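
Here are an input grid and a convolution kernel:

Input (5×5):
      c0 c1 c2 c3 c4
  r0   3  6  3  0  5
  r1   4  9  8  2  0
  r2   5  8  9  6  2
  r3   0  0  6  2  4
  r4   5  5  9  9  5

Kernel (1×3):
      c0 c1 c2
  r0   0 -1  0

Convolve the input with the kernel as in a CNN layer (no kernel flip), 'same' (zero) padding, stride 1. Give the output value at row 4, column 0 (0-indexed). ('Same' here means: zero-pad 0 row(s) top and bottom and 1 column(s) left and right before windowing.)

The receptive field on the zero-padded input at this output position is [0 5 5]. Elementwise product with the kernel and sum: 5·-1.

-5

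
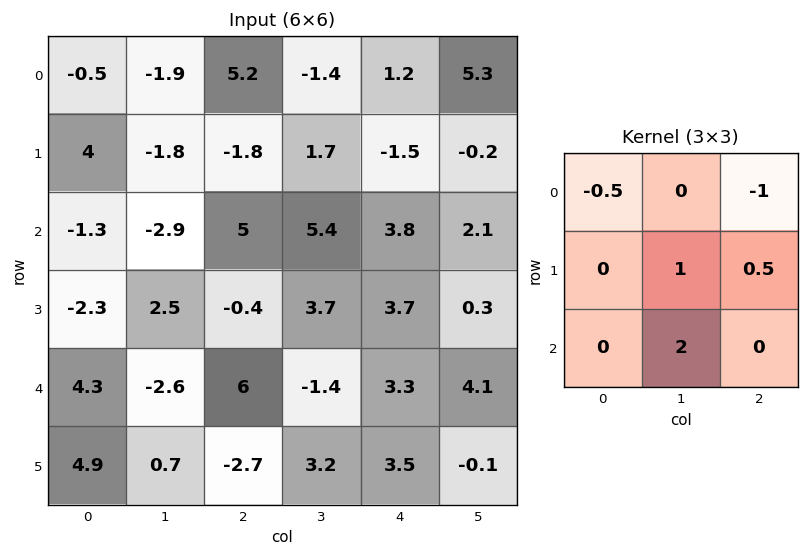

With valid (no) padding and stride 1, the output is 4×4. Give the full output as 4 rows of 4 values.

Output[0,0]: The receptive field on the input at this output position is [-0.5 -1.9 5.2 / 4 -1.8 -1.8 / -1.3 -2.9 5]. Elementwise product with the kernel and sum: -0.5·-0.5 + 5.2·-1 + -1.8·1 + -1.8·0.5 + -2.9·2.
Output[0,1]: The receptive field on the input at this output position is [-1.9 5.2 -1.4 / -1.8 -1.8 1.7 / -2.9 5 5.4]. Elementwise product with the kernel and sum: -1.9·-0.5 + -1.4·-1 + -1.8·1 + 1.7·0.5 + 5·2.

-13.45 11.4 7.95 1.4
4.4 6.1 17.1 11.6
-7.25 9.5 -3.55 5.65
3.35 -5.05 3.15 10.2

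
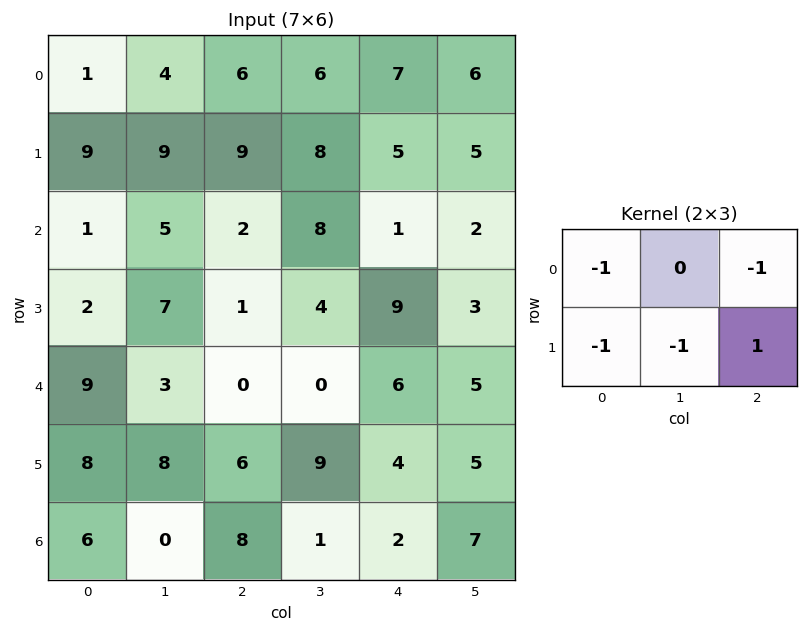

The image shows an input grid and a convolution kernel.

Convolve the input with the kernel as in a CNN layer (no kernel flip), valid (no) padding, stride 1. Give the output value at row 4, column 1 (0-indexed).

-8

The receptive field on the input at this output position is [3 0 0 / 8 6 9]. Elementwise product with the kernel and sum: 3·-1 + 0·-1 + 8·-1 + 6·-1 + 9·1.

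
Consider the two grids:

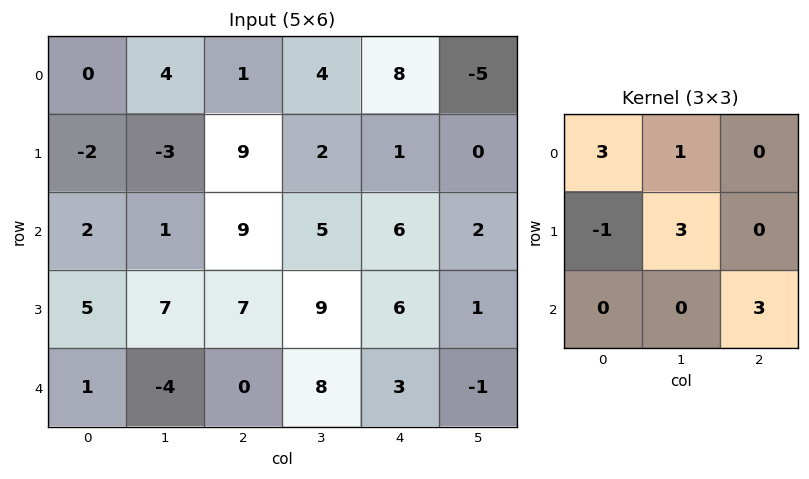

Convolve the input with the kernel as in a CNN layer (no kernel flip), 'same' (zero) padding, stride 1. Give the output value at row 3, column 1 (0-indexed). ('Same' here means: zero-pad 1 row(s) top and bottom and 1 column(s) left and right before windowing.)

The receptive field on the zero-padded input at this output position is [2 1 9 / 5 7 7 / 1 -4 0]. Elementwise product with the kernel and sum: 2·3 + 1·1 + 5·-1 + 7·3 + 0·3.

23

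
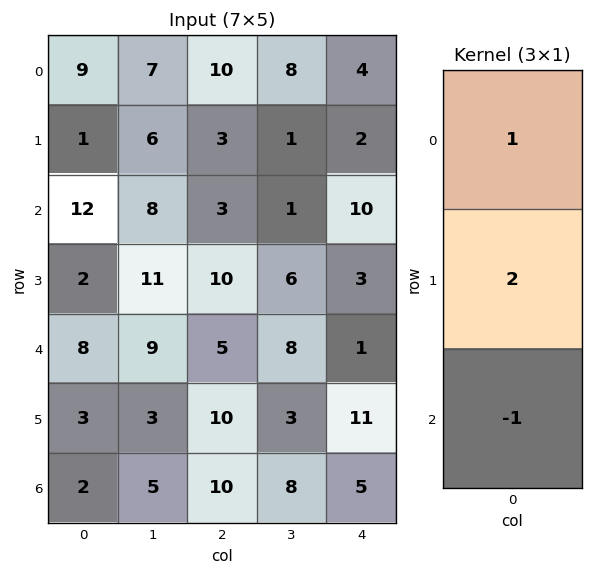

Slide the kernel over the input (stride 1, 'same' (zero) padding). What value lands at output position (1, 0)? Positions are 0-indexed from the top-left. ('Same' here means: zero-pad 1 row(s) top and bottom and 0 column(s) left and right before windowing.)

The receptive field on the zero-padded input at this output position is [9 / 1 / 12]. Elementwise product with the kernel and sum: 9·1 + 1·2 + 12·-1.

-1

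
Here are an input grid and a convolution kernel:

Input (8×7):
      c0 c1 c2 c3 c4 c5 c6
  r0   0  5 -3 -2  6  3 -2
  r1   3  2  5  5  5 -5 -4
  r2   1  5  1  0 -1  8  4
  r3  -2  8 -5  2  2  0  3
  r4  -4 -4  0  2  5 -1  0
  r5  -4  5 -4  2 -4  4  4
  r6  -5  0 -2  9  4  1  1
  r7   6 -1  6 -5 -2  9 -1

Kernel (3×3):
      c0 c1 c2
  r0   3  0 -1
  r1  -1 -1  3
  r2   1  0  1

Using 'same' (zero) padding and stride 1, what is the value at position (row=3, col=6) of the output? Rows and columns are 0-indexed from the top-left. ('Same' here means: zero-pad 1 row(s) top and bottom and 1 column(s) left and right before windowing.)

The receptive field on the zero-padded input at this output position is [8 4 0 / 0 3 0 / -1 0 0]. Elementwise product with the kernel and sum: 8·3 + 0·-1 + 0·-1 + 3·-1 + 0·3 + -1·1 + 0·1.

20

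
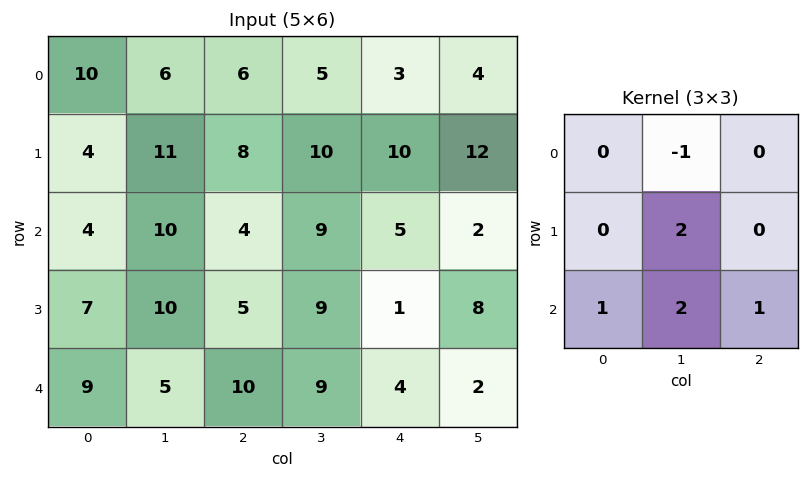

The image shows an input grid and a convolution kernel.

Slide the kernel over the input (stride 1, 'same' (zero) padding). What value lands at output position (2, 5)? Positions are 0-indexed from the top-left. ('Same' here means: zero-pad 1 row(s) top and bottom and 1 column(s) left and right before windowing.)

9

The receptive field on the zero-padded input at this output position is [10 12 0 / 5 2 0 / 1 8 0]. Elementwise product with the kernel and sum: 12·-1 + 2·2 + 1·1 + 8·2 + 0·1.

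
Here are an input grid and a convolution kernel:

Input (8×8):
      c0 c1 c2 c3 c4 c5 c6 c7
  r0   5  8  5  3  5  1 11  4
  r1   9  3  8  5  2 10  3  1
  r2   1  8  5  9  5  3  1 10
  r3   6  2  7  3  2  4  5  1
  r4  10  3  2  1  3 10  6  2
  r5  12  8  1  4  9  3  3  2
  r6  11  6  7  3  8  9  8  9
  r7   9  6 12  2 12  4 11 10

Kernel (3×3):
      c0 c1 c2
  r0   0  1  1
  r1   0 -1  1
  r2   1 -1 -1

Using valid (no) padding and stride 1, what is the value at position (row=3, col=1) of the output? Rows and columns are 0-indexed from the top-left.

12

The receptive field on the input at this output position is [2 7 3 / 3 2 1 / 8 1 4]. Elementwise product with the kernel and sum: 7·1 + 3·1 + 2·-1 + 1·1 + 8·1 + 1·-1 + 4·-1.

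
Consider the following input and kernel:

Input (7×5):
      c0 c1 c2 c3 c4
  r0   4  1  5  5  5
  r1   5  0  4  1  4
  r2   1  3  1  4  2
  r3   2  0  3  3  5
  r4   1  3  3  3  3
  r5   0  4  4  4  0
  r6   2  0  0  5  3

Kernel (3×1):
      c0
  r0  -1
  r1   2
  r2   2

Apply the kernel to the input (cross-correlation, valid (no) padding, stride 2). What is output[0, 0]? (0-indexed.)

The receptive field on the input at this output position is [4 / 5 / 1]. Elementwise product with the kernel and sum: 4·-1 + 5·2 + 1·2.

8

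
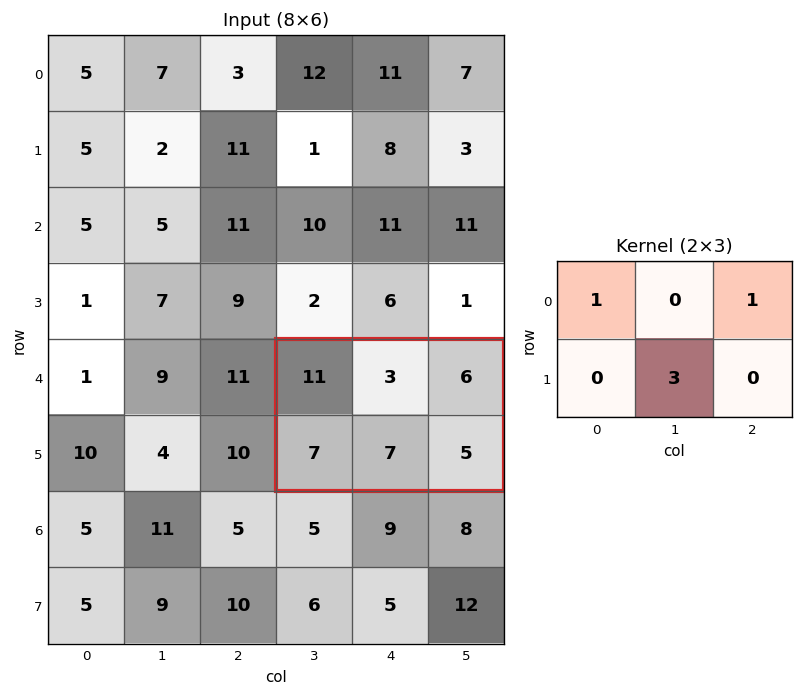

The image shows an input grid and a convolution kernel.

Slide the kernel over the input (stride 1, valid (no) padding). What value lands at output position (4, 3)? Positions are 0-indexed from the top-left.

38

The receptive field on the input at this output position is [11 3 6 / 7 7 5]. Elementwise product with the kernel and sum: 11·1 + 6·1 + 7·3.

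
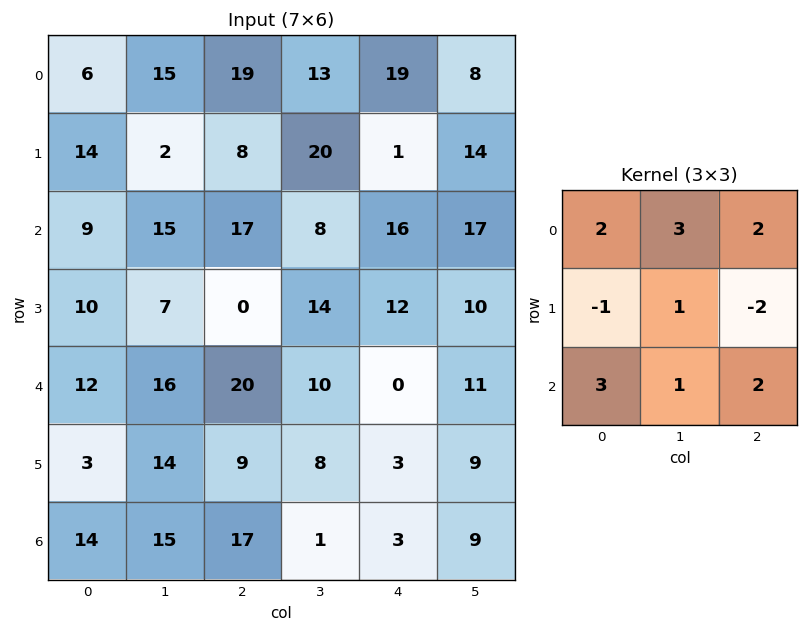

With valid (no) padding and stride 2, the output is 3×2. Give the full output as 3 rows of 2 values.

143 216
186 150
196 121

Output[0,0]: The receptive field on the input at this output position is [6 15 19 / 14 2 8 / 9 15 17]. Elementwise product with the kernel and sum: 6·2 + 15·3 + 19·2 + 14·-1 + 2·1 + 8·-2 + 9·3 + 15·1 + 17·2.
Output[0,1]: The receptive field on the input at this output position is [19 13 19 / 8 20 1 / 17 8 16]. Elementwise product with the kernel and sum: 19·2 + 13·3 + 19·2 + 8·-1 + 20·1 + 1·-2 + 17·3 + 8·1 + 16·2.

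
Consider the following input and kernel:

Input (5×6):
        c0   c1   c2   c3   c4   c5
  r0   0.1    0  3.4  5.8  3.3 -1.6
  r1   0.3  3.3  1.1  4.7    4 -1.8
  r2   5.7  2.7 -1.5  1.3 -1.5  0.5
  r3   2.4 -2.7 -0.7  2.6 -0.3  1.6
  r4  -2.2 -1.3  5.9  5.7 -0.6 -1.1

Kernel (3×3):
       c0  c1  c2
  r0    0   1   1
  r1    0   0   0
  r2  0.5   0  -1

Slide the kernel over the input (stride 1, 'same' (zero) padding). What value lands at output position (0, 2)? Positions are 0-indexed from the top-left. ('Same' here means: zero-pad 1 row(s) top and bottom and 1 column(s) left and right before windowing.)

-3.05

The receptive field on the zero-padded input at this output position is [0 0 0 / 0 3.4 5.8 / 3.3 1.1 4.7]. Elementwise product with the kernel and sum: 0·1 + 0·1 + 3.3·0.5 + 4.7·-1.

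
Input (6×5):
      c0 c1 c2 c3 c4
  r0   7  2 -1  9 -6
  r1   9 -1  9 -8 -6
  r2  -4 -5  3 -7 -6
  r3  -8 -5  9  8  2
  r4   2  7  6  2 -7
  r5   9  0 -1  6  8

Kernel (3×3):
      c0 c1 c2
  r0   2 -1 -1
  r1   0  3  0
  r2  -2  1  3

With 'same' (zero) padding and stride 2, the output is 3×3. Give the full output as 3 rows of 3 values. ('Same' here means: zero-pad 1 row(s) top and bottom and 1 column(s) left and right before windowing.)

27 -16 -8
-43 49 -42
28 8 -11

Output[0,0]: The receptive field on the zero-padded input at this output position is [0 0 0 / 0 7 2 / 0 9 -1]. Elementwise product with the kernel and sum: 0·2 + 0·-1 + 0·-1 + 7·3 + 0·-2 + 9·1 + -1·3.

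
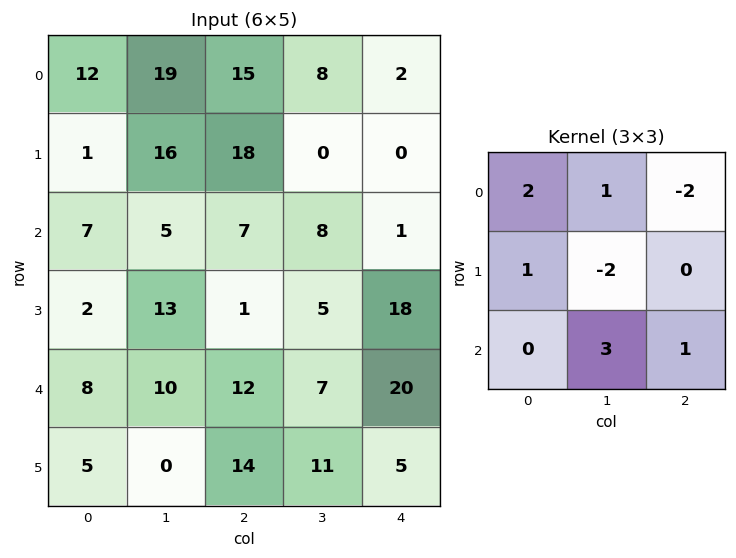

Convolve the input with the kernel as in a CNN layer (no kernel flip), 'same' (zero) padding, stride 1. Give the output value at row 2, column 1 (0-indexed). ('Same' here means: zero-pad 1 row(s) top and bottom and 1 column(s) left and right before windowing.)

The receptive field on the zero-padded input at this output position is [1 16 18 / 7 5 7 / 2 13 1]. Elementwise product with the kernel and sum: 1·2 + 16·1 + 18·-2 + 7·1 + 5·-2 + 13·3 + 1·1.

19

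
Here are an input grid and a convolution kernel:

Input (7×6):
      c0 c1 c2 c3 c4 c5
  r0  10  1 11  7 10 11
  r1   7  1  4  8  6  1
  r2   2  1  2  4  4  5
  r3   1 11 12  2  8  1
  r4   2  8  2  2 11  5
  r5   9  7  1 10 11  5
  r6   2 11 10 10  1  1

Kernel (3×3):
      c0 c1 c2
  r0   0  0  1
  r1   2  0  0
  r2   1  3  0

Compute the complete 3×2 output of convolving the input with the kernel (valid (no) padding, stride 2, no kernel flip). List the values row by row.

Output[0,0]: The receptive field on the input at this output position is [10 1 11 / 7 1 4 / 2 1 2]. Elementwise product with the kernel and sum: 11·1 + 7·2 + 2·1 + 1·3.
Output[0,1]: The receptive field on the input at this output position is [11 7 10 / 4 8 6 / 2 4 4]. Elementwise product with the kernel and sum: 10·1 + 4·2 + 2·1 + 4·3.

30 32
30 36
55 53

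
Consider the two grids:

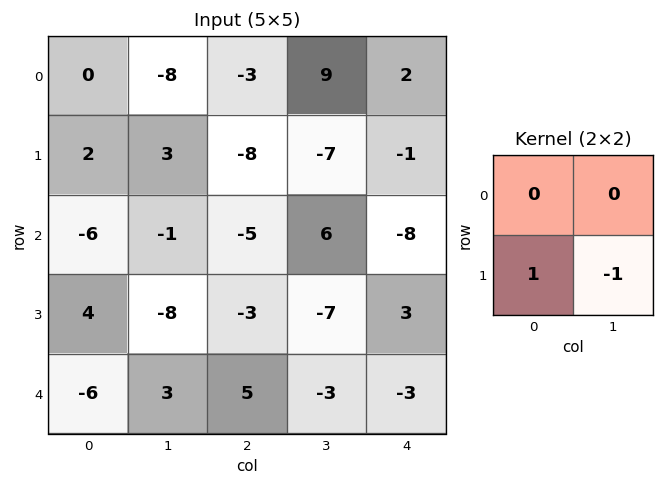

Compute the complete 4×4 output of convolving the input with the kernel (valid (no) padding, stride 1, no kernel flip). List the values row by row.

Output[0,0]: The receptive field on the input at this output position is [0 -8 / 2 3]. Elementwise product with the kernel and sum: 2·1 + 3·-1.
Output[0,1]: The receptive field on the input at this output position is [-8 -3 / 3 -8]. Elementwise product with the kernel and sum: 3·1 + -8·-1.

-1 11 -1 -6
-5 4 -11 14
12 -5 4 -10
-9 -2 8 0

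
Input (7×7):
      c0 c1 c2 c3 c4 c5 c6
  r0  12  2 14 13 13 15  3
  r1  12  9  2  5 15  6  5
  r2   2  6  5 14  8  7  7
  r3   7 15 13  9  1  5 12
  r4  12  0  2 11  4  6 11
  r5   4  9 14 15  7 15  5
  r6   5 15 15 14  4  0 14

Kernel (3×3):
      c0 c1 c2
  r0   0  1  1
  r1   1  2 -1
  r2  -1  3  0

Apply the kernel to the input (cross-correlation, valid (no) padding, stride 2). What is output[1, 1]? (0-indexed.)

83

The receptive field on the input at this output position is [5 14 8 / 13 9 1 / 2 11 4]. Elementwise product with the kernel and sum: 14·1 + 8·1 + 13·1 + 9·2 + 1·-1 + 2·-1 + 11·3.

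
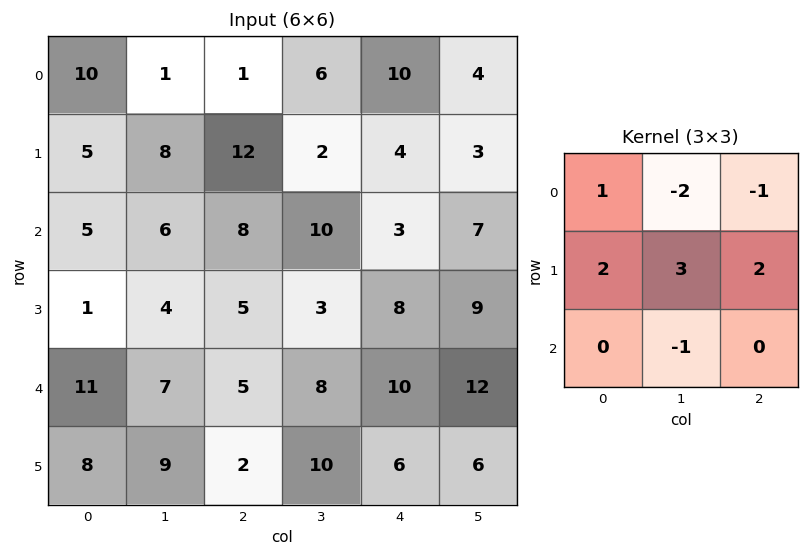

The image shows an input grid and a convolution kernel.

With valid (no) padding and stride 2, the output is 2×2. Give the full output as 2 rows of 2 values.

Output[0,0]: The receptive field on the input at this output position is [10 1 1 / 5 8 12 / 5 6 8]. Elementwise product with the kernel and sum: 10·1 + 1·-2 + 1·-1 + 5·2 + 8·3 + 12·2 + 6·-1.

59 7
2 12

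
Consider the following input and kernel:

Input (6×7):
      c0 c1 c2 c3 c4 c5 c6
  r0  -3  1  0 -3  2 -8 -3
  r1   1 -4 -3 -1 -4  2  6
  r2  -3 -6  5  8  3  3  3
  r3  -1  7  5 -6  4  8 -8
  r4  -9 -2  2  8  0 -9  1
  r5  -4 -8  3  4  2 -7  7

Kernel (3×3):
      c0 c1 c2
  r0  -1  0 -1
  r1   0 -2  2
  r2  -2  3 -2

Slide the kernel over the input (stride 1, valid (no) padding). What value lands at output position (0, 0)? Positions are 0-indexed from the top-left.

-17

The receptive field on the input at this output position is [-3 1 0 / 1 -4 -3 / -3 -6 5]. Elementwise product with the kernel and sum: -3·-1 + 0·-1 + -4·-2 + -3·2 + -3·-2 + -6·3 + 5·-2.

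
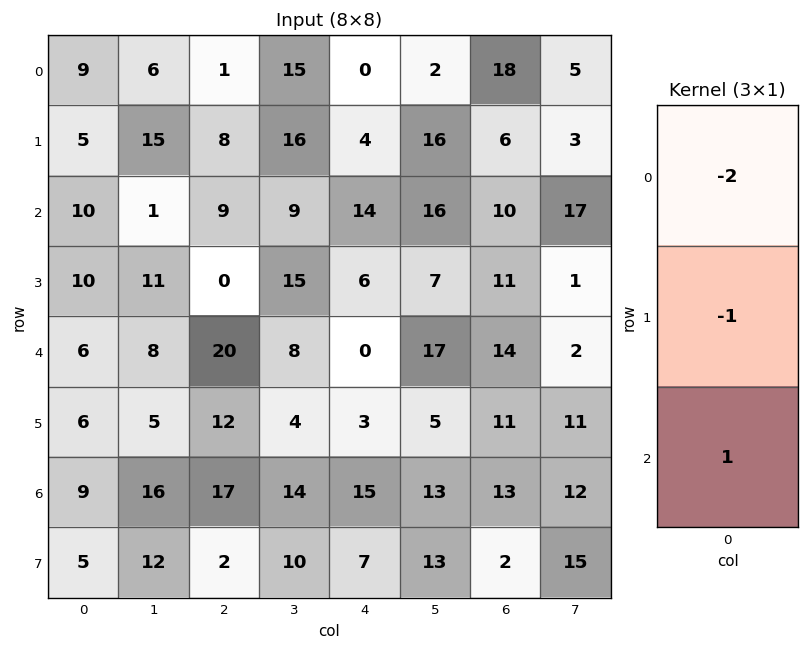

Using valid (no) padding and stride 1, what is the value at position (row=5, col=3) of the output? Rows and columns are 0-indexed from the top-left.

The receptive field on the input at this output position is [4 / 14 / 10]. Elementwise product with the kernel and sum: 4·-2 + 14·-1 + 10·1.

-12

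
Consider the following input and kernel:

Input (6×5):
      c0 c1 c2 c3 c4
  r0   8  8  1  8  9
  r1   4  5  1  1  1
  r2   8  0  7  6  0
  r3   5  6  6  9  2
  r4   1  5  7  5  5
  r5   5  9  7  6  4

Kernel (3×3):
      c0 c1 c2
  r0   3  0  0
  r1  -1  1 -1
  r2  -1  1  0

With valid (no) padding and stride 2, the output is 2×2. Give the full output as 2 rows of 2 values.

16 1
23 20

Output[0,0]: The receptive field on the input at this output position is [8 8 1 / 4 5 1 / 8 0 7]. Elementwise product with the kernel and sum: 8·3 + 4·-1 + 5·1 + 1·-1 + 8·-1 + 0·1.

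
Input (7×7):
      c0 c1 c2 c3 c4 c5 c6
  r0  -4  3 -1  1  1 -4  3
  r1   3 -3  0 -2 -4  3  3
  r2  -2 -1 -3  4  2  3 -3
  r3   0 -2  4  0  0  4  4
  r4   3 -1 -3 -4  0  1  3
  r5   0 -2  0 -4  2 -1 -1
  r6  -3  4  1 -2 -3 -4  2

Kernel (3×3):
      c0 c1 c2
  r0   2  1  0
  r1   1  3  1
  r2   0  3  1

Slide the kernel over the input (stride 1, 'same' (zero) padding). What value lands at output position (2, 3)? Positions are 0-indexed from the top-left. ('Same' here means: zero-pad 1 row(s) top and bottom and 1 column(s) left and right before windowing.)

The receptive field on the zero-padded input at this output position is [0 -2 -4 / -3 4 2 / 4 0 0]. Elementwise product with the kernel and sum: 0·2 + -2·1 + -3·1 + 4·3 + 2·1 + 0·3 + 0·1.

9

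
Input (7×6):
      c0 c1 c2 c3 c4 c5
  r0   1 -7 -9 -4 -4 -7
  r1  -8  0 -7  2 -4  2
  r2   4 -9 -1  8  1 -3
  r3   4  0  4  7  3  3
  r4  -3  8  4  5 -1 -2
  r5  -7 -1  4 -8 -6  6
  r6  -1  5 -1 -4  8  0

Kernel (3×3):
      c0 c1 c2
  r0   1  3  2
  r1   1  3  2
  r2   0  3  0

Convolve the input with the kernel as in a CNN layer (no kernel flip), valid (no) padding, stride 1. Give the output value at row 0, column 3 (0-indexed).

-33

The receptive field on the input at this output position is [-4 -4 -7 / 2 -4 2 / 8 1 -3]. Elementwise product with the kernel and sum: -4·1 + -4·3 + -7·2 + 2·1 + -4·3 + 2·2 + 1·3.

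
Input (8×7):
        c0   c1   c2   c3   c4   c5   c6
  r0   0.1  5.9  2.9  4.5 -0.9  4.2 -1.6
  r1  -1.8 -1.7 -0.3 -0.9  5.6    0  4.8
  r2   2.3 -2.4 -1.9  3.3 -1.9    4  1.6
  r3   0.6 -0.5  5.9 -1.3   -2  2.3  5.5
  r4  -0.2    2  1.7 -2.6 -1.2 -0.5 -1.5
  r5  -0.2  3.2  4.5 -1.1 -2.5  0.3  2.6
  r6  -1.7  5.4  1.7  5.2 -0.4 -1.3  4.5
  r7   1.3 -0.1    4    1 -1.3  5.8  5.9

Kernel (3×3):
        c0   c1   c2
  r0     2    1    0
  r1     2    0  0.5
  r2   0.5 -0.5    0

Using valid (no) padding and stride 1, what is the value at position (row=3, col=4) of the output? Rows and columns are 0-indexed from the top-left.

-6.25

The receptive field on the input at this output position is [-2 2.3 5.5 / -1.2 -0.5 -1.5 / -2.5 0.3 2.6]. Elementwise product with the kernel and sum: -2·2 + 2.3·1 + -1.2·2 + -1.5·0.5 + -2.5·0.5 + 0.3·-0.5.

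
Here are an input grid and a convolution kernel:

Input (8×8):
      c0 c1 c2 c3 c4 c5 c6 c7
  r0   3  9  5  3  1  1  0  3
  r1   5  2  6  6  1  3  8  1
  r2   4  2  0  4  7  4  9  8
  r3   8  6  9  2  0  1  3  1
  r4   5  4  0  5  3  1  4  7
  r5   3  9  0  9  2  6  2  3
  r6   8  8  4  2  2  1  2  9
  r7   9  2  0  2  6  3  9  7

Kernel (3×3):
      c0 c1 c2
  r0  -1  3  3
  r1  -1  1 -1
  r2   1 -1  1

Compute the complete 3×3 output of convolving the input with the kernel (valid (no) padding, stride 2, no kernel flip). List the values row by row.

32 9 8
-8 24 36
17 35 17

Output[0,0]: The receptive field on the input at this output position is [3 9 5 / 5 2 6 / 4 2 0]. Elementwise product with the kernel and sum: 3·-1 + 9·3 + 5·3 + 5·-1 + 2·1 + 6·-1 + 4·1 + 2·-1 + 0·1.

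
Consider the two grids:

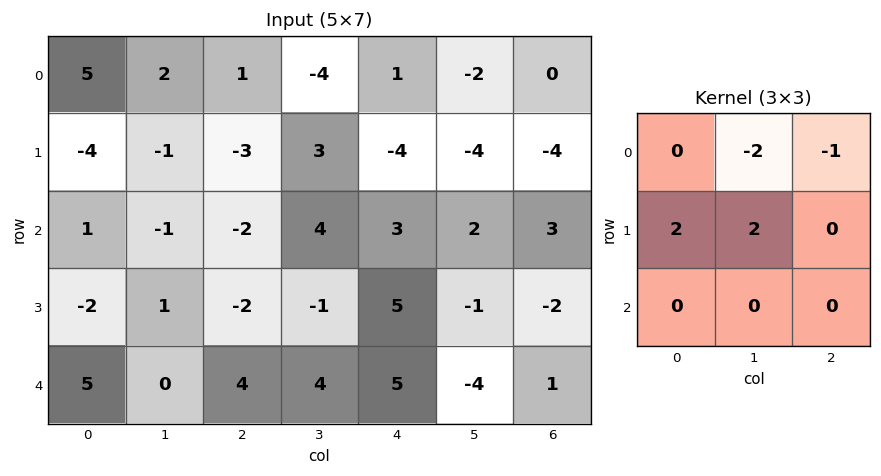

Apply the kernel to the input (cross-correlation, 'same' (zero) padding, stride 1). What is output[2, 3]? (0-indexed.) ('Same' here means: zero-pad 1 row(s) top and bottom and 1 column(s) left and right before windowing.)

2

The receptive field on the zero-padded input at this output position is [-3 3 -4 / -2 4 3 / -2 -1 5]. Elementwise product with the kernel and sum: 3·-2 + -4·-1 + -2·2 + 4·2.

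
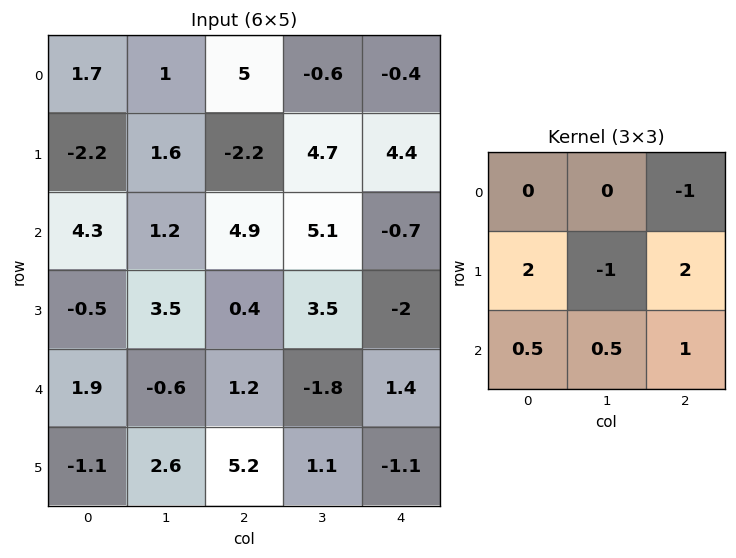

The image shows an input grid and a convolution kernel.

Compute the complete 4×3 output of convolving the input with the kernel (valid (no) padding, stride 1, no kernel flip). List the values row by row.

-7.75 23.55 4.4
21.3 8.45 -1.15
-6.75 7 -4.9
12.35 -4.5 11.05

Output[0,0]: The receptive field on the input at this output position is [1.7 1 5 / -2.2 1.6 -2.2 / 4.3 1.2 4.9]. Elementwise product with the kernel and sum: 5·-1 + -2.2·2 + 1.6·-1 + -2.2·2 + 4.3·0.5 + 1.2·0.5 + 4.9·1.
Output[0,1]: The receptive field on the input at this output position is [1 5 -0.6 / 1.6 -2.2 4.7 / 1.2 4.9 5.1]. Elementwise product with the kernel and sum: -0.6·-1 + 1.6·2 + -2.2·-1 + 4.7·2 + 1.2·0.5 + 4.9·0.5 + 5.1·1.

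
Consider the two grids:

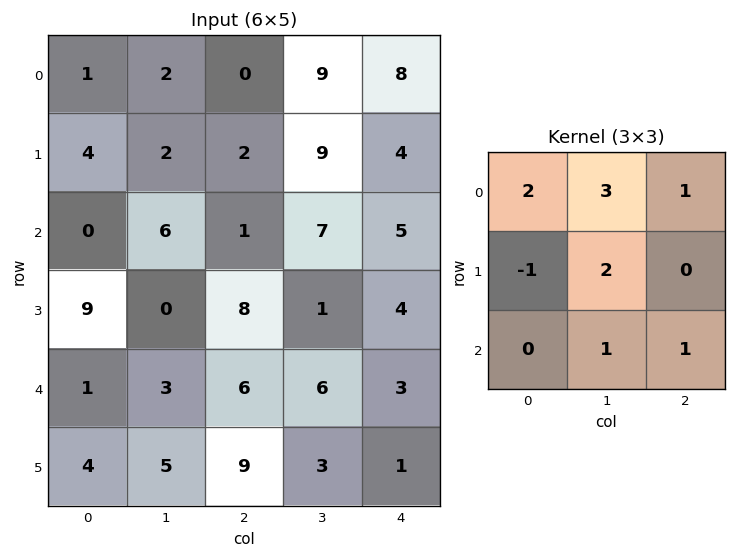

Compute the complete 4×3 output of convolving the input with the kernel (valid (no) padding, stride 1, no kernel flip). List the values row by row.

Output[0,0]: The receptive field on the input at this output position is [1 2 0 / 4 2 2 / 0 6 1]. Elementwise product with the kernel and sum: 1·2 + 2·3 + 0·1 + 4·-1 + 2·2 + 6·1 + 1·1.
Output[0,1]: The receptive field on the input at this output position is [2 0 9 / 2 2 9 / 6 1 7]. Elementwise product with the kernel and sum: 2·2 + 0·3 + 9·1 + 2·-1 + 2·2 + 1·1 + 7·1.

15 23 63
36 24 53
19 50 31
45 46 33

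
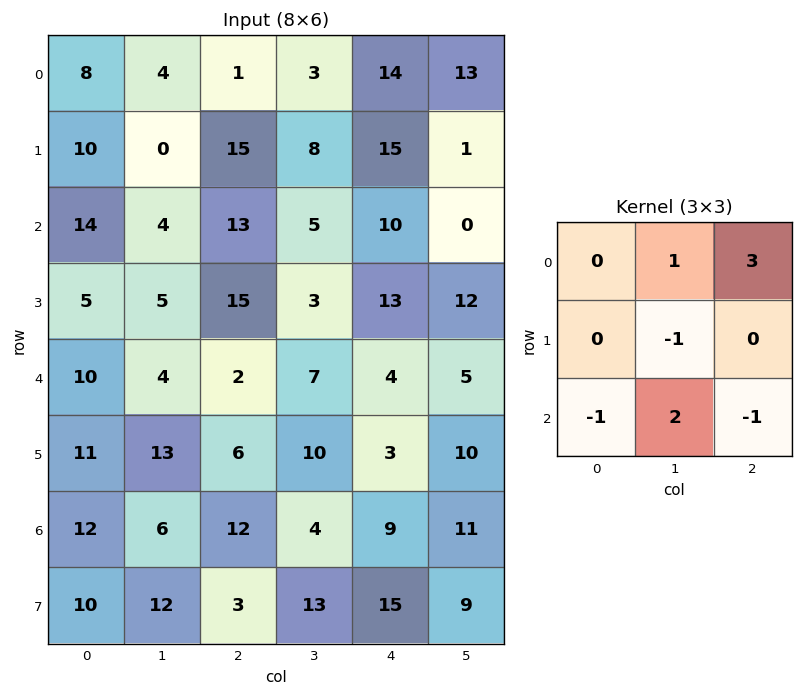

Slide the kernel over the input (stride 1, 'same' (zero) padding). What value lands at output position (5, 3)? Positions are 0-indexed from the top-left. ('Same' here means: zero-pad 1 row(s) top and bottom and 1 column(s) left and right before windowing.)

-4

The receptive field on the zero-padded input at this output position is [2 7 4 / 6 10 3 / 12 4 9]. Elementwise product with the kernel and sum: 7·1 + 4·3 + 10·-1 + 12·-1 + 4·2 + 9·-1.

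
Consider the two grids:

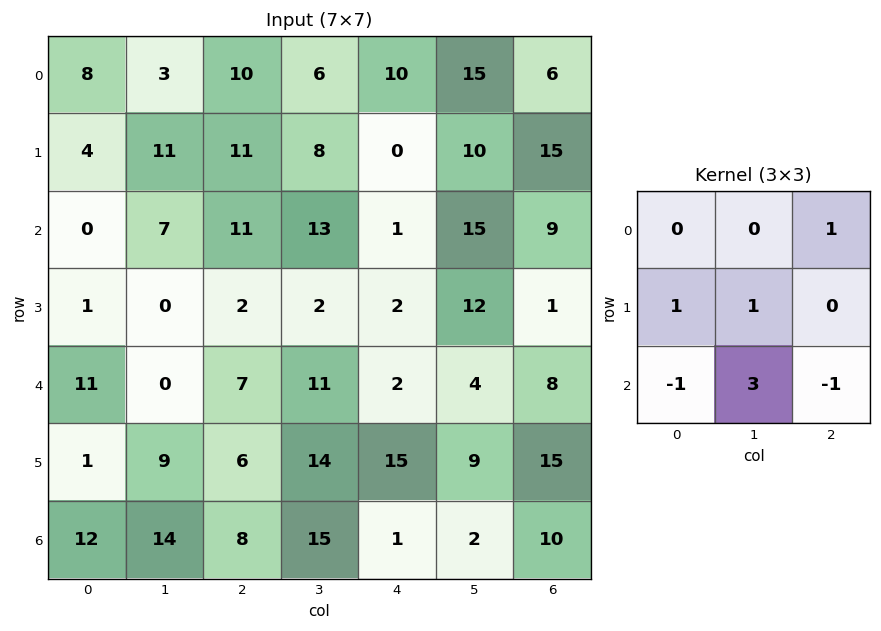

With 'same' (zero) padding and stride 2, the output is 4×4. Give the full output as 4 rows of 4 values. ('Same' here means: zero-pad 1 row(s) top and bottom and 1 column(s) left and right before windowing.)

Output[0,0]: The receptive field on the zero-padded input at this output position is [0 0 0 / 0 8 3 / 0 4 11]. Elementwise product with the kernel and sum: 0·1 + 0·1 + 8·1 + 0·-1 + 4·3 + 11·-1.
Output[0,1]: The receptive field on the zero-padded input at this output position is [0 0 0 / 3 10 6 / 11 11 8]. Elementwise product with the kernel and sum: 0·1 + 3·1 + 10·1 + 11·-1 + 11·3 + 8·-1.

9 27 -2 56
14 30 16 15
5 4 47 48
21 36 25 12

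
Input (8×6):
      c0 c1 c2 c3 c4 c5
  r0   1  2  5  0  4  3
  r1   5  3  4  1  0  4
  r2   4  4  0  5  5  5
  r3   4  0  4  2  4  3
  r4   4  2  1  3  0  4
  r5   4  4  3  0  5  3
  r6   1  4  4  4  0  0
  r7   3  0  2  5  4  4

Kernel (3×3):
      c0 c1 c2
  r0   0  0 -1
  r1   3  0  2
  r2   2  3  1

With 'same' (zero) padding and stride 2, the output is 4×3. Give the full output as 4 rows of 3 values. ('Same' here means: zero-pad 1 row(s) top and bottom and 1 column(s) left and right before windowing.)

22 25 12
17 35 40
20 27 32
13 31 35

Output[0,0]: The receptive field on the zero-padded input at this output position is [0 0 0 / 0 1 2 / 0 5 3]. Elementwise product with the kernel and sum: 0·-1 + 0·3 + 2·2 + 0·2 + 5·3 + 3·1.
Output[0,1]: The receptive field on the zero-padded input at this output position is [0 0 0 / 2 5 0 / 3 4 1]. Elementwise product with the kernel and sum: 0·-1 + 2·3 + 0·2 + 3·2 + 4·3 + 1·1.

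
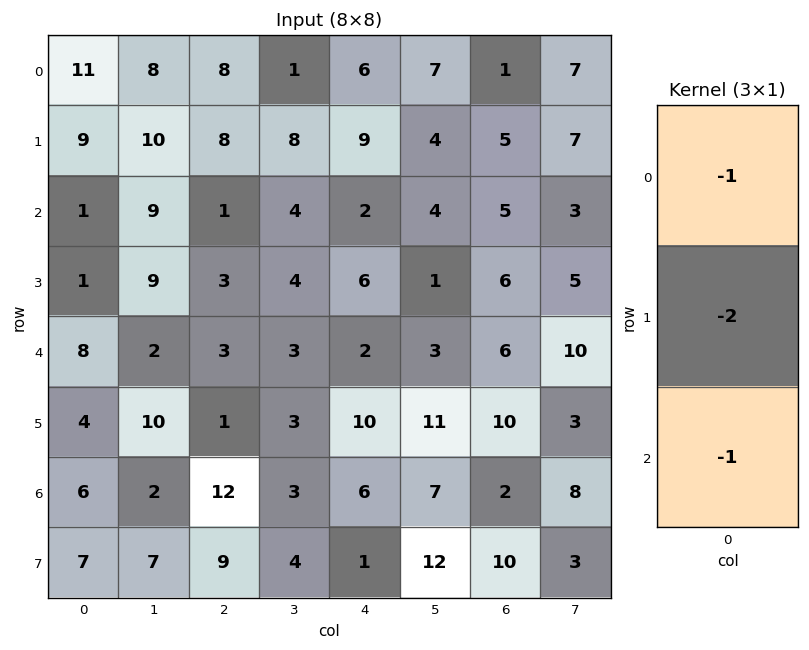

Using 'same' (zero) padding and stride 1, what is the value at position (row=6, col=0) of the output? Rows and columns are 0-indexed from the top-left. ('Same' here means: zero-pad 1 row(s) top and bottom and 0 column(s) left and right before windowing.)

-23

The receptive field on the zero-padded input at this output position is [4 / 6 / 7]. Elementwise product with the kernel and sum: 4·-1 + 6·-2 + 7·-1.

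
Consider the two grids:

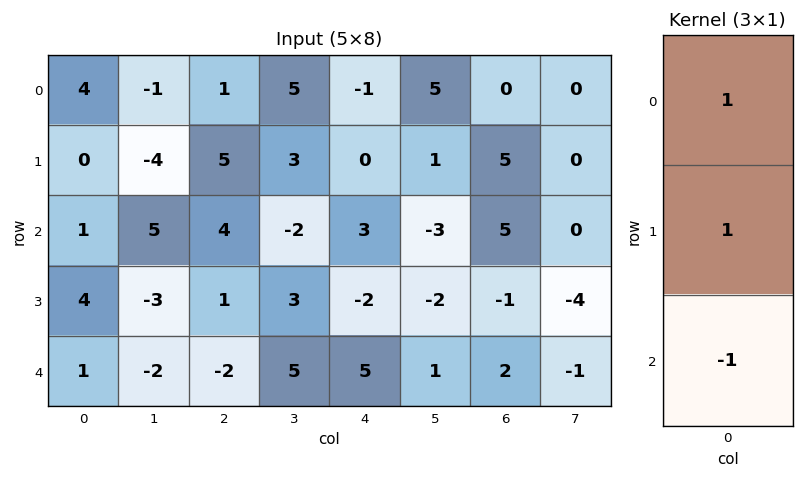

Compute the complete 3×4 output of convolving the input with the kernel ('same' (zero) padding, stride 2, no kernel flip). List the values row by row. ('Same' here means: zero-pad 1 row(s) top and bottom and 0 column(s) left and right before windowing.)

4 -4 -1 -5
-3 8 5 11
5 -1 3 1

Output[0,0]: The receptive field on the zero-padded input at this output position is [0 / 4 / 0]. Elementwise product with the kernel and sum: 0·1 + 4·1 + 0·-1.
Output[0,1]: The receptive field on the zero-padded input at this output position is [0 / 1 / 5]. Elementwise product with the kernel and sum: 0·1 + 1·1 + 5·-1.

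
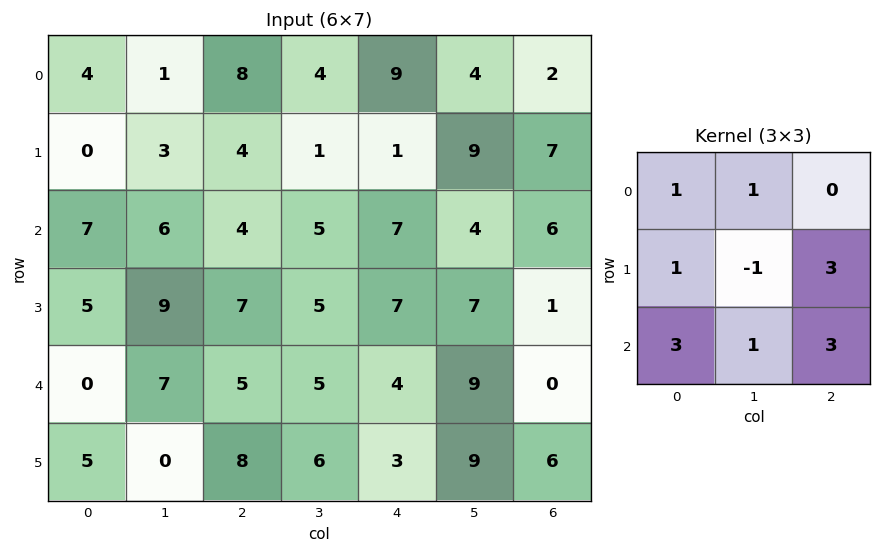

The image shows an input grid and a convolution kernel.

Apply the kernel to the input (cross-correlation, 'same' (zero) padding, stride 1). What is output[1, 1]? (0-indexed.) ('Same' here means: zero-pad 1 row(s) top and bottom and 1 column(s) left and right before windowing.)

The receptive field on the zero-padded input at this output position is [4 1 8 / 0 3 4 / 7 6 4]. Elementwise product with the kernel and sum: 4·1 + 1·1 + 0·1 + 3·-1 + 4·3 + 7·3 + 6·1 + 4·3.

53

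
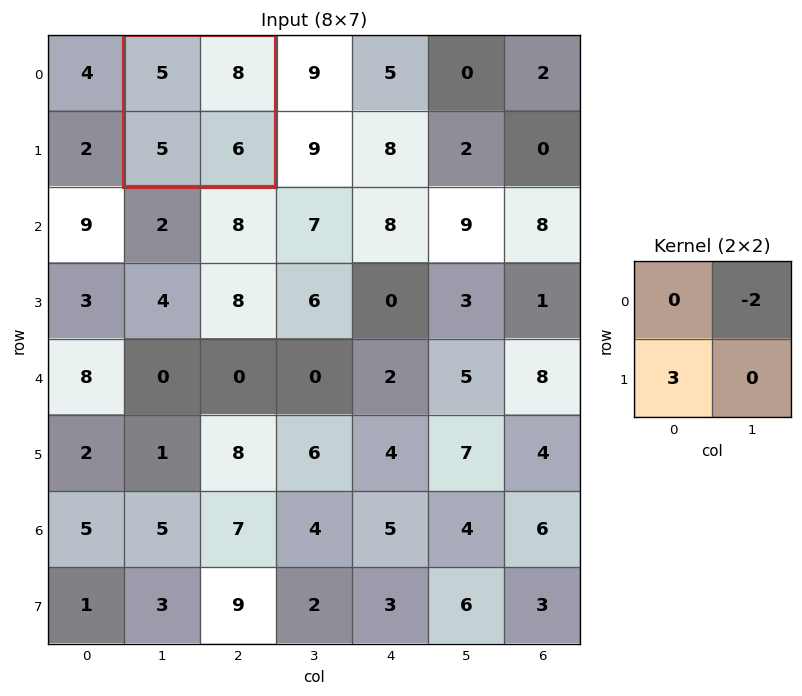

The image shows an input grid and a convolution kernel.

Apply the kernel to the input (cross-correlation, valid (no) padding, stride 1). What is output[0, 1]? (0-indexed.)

-1

The receptive field on the input at this output position is [5 8 / 5 6]. Elementwise product with the kernel and sum: 8·-2 + 5·3.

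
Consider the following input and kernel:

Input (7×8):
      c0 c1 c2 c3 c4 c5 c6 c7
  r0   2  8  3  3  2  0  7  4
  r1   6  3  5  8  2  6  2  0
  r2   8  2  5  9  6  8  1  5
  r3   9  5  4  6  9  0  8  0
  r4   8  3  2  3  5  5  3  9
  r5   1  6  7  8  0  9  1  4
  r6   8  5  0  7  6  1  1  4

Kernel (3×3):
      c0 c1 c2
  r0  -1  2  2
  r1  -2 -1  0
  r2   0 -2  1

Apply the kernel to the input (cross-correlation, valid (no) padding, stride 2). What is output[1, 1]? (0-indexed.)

10

The receptive field on the input at this output position is [5 9 6 / 4 6 9 / 2 3 5]. Elementwise product with the kernel and sum: 5·-1 + 9·2 + 6·2 + 4·-2 + 6·-1 + 3·-2 + 5·1.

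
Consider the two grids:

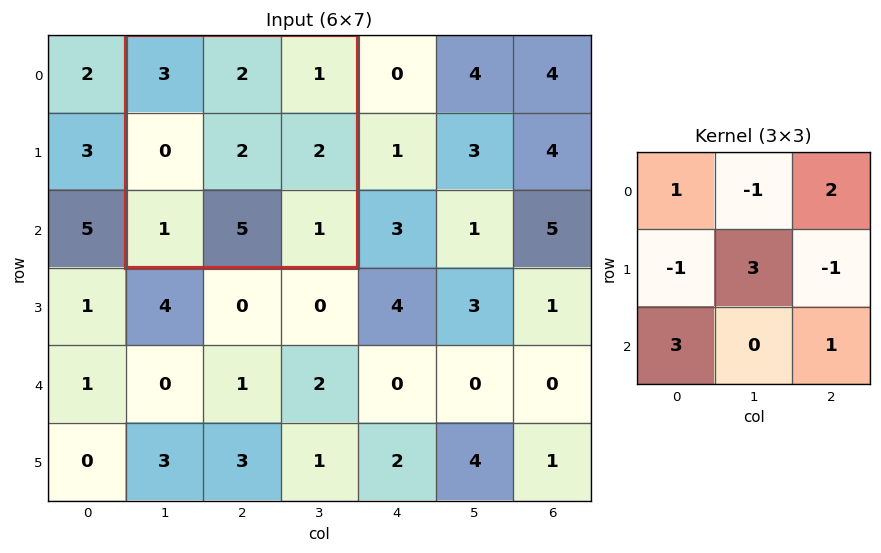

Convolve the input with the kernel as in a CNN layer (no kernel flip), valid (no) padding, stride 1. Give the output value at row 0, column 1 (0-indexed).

11

The receptive field on the input at this output position is [3 2 1 / 0 2 2 / 1 5 1]. Elementwise product with the kernel and sum: 3·1 + 2·-1 + 1·2 + 0·-1 + 2·3 + 2·-1 + 1·3 + 1·1.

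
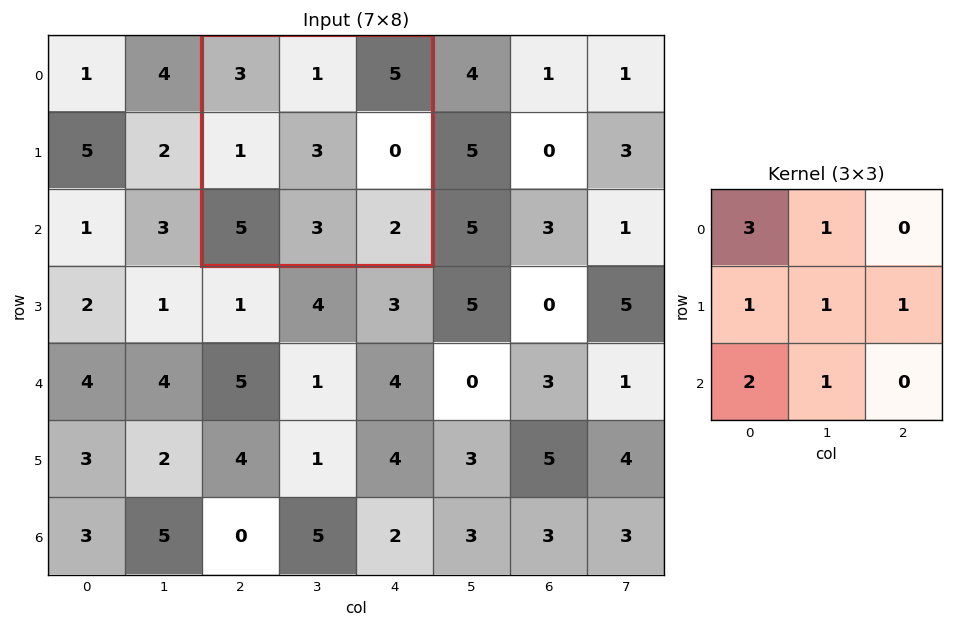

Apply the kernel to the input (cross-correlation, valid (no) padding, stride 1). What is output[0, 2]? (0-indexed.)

27

The receptive field on the input at this output position is [3 1 5 / 1 3 0 / 5 3 2]. Elementwise product with the kernel and sum: 3·3 + 1·1 + 1·1 + 3·1 + 0·1 + 5·2 + 3·1.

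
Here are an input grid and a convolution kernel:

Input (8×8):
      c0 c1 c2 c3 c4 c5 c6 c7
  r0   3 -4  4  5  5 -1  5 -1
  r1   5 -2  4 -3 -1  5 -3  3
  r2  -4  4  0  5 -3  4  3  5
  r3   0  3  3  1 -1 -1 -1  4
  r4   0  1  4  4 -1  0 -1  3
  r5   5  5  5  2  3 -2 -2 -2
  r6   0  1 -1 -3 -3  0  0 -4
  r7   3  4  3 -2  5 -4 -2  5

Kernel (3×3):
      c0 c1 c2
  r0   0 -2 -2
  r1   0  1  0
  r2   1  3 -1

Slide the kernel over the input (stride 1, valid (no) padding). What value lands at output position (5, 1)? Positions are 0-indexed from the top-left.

The receptive field on the input at this output position is [5 5 2 / 1 -1 -3 / 4 3 -2]. Elementwise product with the kernel and sum: 5·-2 + 2·-2 + -1·1 + 4·1 + 3·3 + -2·-1.

0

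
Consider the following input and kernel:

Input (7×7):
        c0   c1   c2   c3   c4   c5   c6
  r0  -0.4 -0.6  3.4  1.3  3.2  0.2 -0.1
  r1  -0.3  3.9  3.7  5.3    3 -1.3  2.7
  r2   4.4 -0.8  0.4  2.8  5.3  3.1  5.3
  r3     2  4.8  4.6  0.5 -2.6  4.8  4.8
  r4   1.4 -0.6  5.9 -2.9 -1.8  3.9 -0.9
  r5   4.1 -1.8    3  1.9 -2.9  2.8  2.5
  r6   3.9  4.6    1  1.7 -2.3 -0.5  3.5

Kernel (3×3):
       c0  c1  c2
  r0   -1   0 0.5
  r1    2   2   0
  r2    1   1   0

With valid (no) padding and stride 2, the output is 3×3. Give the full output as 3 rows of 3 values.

12.9 19.4 8.55
10.2 15.45 3.85
14.65 5.7 -1.65

Output[0,0]: The receptive field on the input at this output position is [-0.4 -0.6 3.4 / -0.3 3.9 3.7 / 4.4 -0.8 0.4]. Elementwise product with the kernel and sum: -0.4·-1 + 3.4·0.5 + -0.3·2 + 3.9·2 + 4.4·1 + -0.8·1.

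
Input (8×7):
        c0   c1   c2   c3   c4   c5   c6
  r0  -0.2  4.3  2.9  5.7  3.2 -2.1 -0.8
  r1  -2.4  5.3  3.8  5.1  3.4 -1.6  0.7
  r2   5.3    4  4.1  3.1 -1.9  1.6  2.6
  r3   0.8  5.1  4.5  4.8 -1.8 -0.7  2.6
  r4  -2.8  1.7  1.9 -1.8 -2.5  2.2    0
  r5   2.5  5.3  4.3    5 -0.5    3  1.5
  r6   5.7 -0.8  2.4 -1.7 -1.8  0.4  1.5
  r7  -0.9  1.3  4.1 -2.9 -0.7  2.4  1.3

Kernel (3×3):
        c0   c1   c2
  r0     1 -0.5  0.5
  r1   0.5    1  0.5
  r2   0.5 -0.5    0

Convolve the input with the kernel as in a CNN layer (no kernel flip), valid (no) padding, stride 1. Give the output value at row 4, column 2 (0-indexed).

The receptive field on the input at this output position is [1.9 -1.8 -2.5 / 4.3 5 -0.5 / 2.4 -1.7 -1.8]. Elementwise product with the kernel and sum: 1.9·1 + -1.8·-0.5 + -2.5·0.5 + 4.3·0.5 + 5·1 + -0.5·0.5 + 2.4·0.5 + -1.7·-0.5.

10.5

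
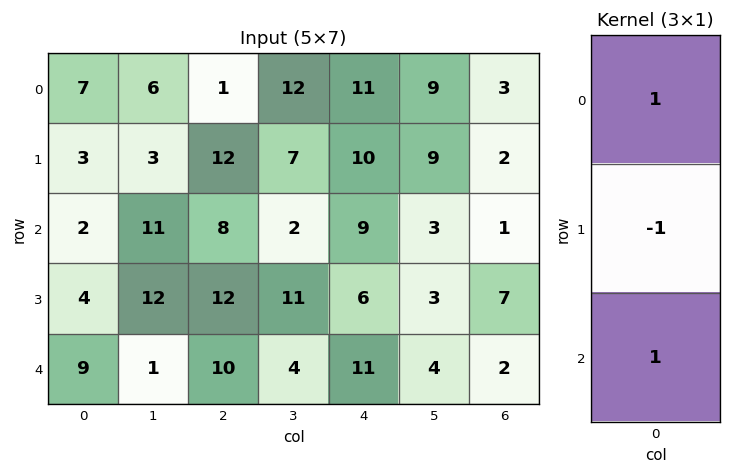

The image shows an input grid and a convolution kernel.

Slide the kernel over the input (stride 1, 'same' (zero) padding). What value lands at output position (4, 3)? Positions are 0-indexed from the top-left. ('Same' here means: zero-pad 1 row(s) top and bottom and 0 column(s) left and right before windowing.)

The receptive field on the zero-padded input at this output position is [11 / 4 / 0]. Elementwise product with the kernel and sum: 11·1 + 4·-1 + 0·1.

7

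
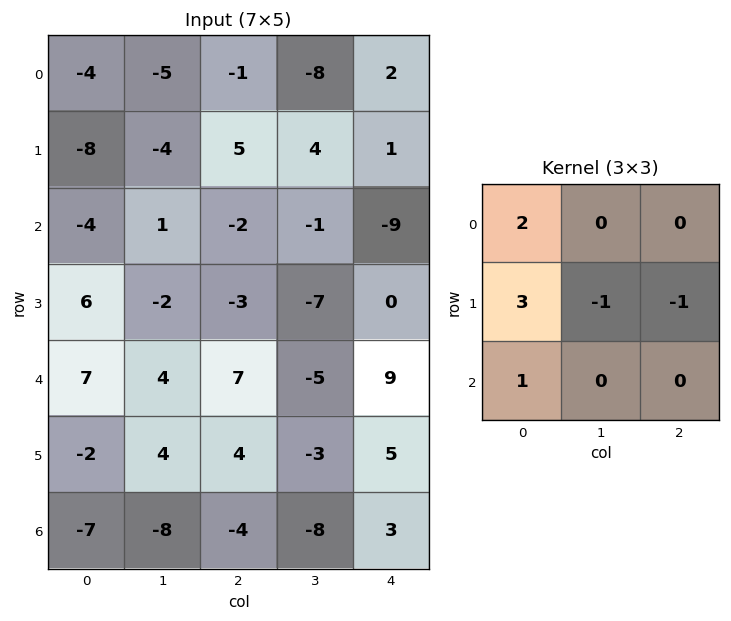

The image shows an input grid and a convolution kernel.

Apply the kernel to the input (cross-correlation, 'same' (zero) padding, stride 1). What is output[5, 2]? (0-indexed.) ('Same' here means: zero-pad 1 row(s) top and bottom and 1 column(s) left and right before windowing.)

11

The receptive field on the zero-padded input at this output position is [4 7 -5 / 4 4 -3 / -8 -4 -8]. Elementwise product with the kernel and sum: 4·2 + 4·3 + 4·-1 + -3·-1 + -8·1.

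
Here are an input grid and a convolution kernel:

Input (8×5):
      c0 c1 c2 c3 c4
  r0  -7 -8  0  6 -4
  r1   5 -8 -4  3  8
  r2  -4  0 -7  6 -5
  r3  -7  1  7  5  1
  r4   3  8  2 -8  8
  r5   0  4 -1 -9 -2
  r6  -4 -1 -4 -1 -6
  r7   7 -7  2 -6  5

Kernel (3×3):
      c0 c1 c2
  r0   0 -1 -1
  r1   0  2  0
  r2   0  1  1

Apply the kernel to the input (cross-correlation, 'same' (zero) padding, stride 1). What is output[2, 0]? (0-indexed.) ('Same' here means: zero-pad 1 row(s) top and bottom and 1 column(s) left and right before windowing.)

-11

The receptive field on the zero-padded input at this output position is [0 5 -8 / 0 -4 0 / 0 -7 1]. Elementwise product with the kernel and sum: 5·-1 + -8·-1 + -4·2 + -7·1 + 1·1.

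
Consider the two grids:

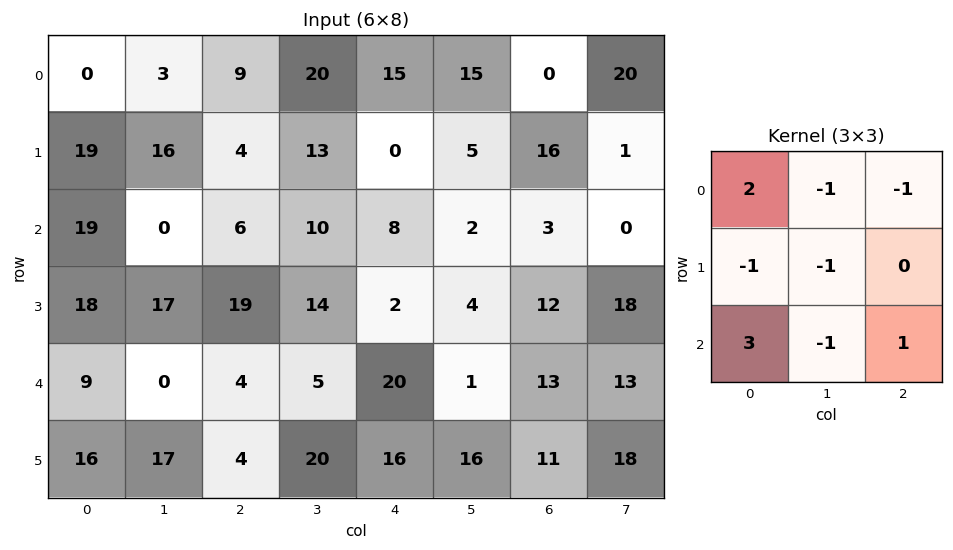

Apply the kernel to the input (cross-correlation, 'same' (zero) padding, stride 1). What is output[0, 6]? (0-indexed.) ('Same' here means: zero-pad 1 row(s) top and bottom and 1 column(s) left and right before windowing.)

The receptive field on the zero-padded input at this output position is [0 0 0 / 15 0 20 / 5 16 1]. Elementwise product with the kernel and sum: 0·2 + 0·-1 + 0·-1 + 15·-1 + 0·-1 + 5·3 + 16·-1 + 1·1.

-15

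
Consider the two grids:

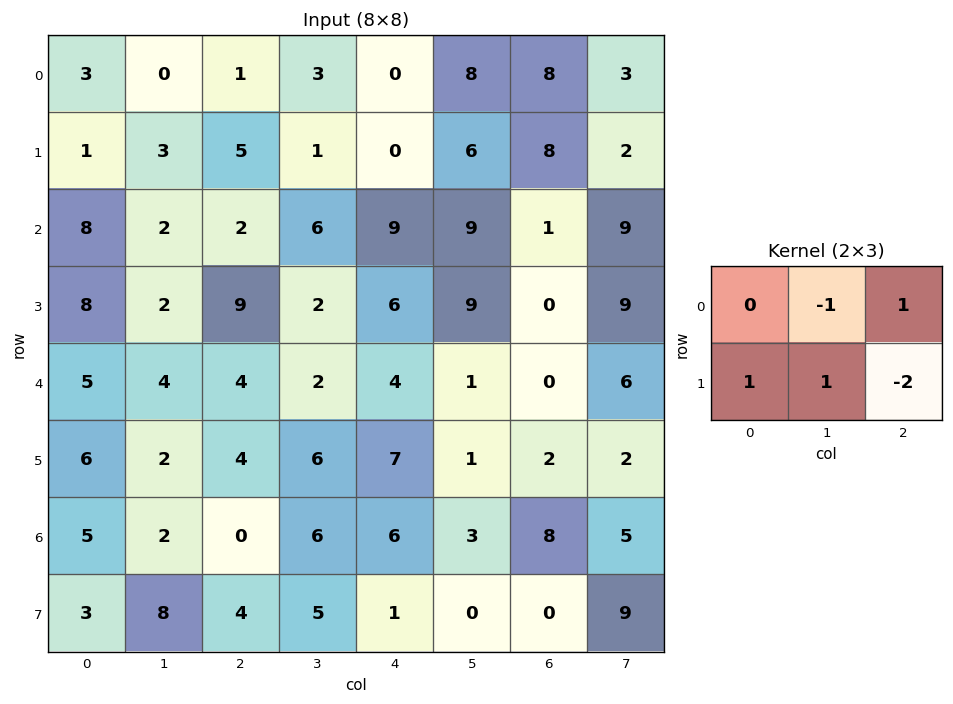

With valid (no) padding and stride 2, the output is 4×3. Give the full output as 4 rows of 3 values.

-5 3 -10
-8 2 7
0 -2 3
1 7 6

Output[0,0]: The receptive field on the input at this output position is [3 0 1 / 1 3 5]. Elementwise product with the kernel and sum: 0·-1 + 1·1 + 1·1 + 3·1 + 5·-2.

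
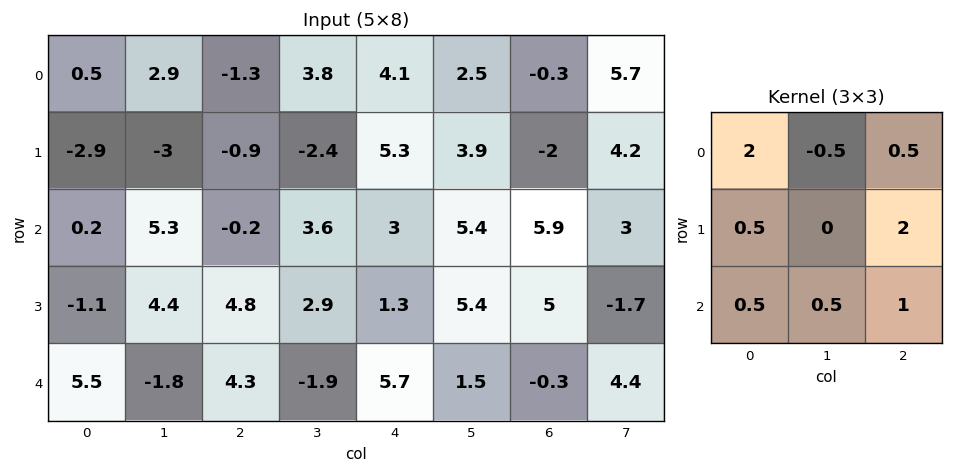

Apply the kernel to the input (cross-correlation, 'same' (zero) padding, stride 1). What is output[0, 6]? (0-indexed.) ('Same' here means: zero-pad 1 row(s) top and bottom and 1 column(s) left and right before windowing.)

17.8

The receptive field on the zero-padded input at this output position is [0 0 0 / 2.5 -0.3 5.7 / 3.9 -2 4.2]. Elementwise product with the kernel and sum: 0·2 + 0·-0.5 + 0·0.5 + 2.5·0.5 + 5.7·2 + 3.9·0.5 + -2·0.5 + 4.2·1.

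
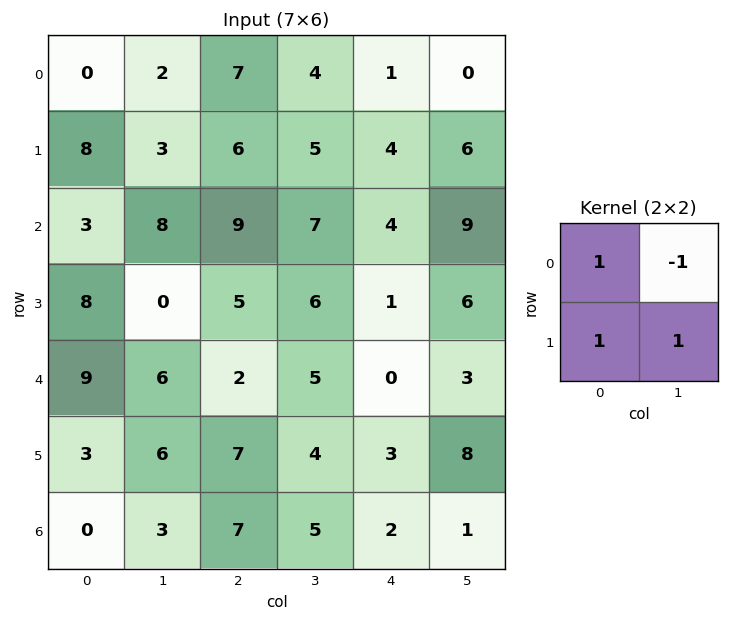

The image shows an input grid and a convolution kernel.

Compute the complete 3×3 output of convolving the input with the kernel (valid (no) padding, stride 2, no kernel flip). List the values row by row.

Output[0,0]: The receptive field on the input at this output position is [0 2 / 8 3]. Elementwise product with the kernel and sum: 0·1 + 2·-1 + 8·1 + 3·1.

9 14 11
3 13 2
12 8 8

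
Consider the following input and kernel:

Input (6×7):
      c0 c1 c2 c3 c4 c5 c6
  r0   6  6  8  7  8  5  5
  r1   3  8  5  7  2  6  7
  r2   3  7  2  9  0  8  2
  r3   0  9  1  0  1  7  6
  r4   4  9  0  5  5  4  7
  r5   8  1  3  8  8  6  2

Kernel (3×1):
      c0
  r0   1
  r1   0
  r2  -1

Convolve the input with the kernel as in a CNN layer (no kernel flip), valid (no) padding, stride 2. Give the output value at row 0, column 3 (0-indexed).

The receptive field on the input at this output position is [5 / 7 / 2]. Elementwise product with the kernel and sum: 5·1 + 2·-1.

3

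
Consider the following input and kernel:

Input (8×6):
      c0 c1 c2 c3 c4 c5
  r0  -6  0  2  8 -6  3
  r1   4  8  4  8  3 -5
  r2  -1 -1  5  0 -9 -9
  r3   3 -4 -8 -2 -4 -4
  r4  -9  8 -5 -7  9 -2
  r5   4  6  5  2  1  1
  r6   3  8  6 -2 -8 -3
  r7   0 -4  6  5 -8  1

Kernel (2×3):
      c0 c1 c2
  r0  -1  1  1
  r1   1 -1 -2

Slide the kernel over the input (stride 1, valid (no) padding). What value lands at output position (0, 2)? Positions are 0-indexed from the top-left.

-10

The receptive field on the input at this output position is [2 8 -6 / 4 8 3]. Elementwise product with the kernel and sum: 2·-1 + 8·1 + -6·1 + 4·1 + 8·-1 + 3·-2.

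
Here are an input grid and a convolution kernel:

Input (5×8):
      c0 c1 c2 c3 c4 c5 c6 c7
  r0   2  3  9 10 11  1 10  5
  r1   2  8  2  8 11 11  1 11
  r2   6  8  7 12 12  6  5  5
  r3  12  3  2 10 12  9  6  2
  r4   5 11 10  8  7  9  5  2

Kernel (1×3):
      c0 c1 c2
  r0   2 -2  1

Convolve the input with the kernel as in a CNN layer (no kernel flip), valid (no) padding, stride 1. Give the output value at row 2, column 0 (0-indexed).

3

The receptive field on the input at this output position is [6 8 7]. Elementwise product with the kernel and sum: 6·2 + 8·-2 + 7·1.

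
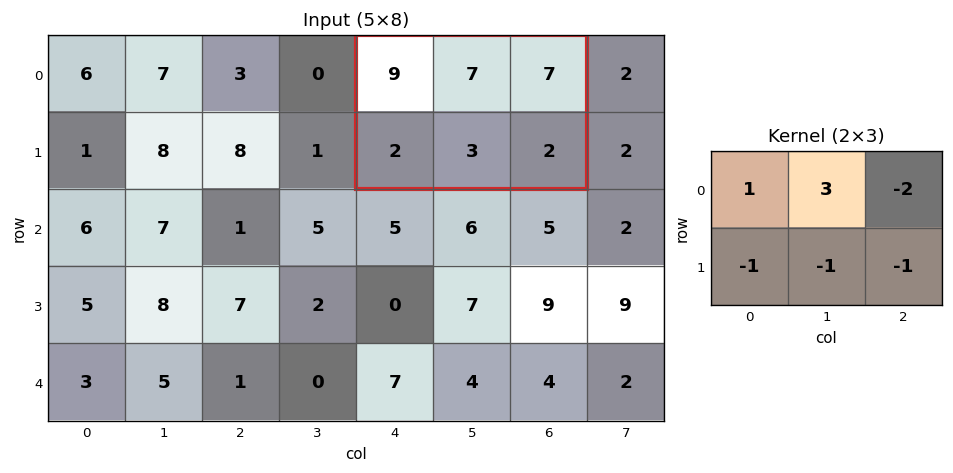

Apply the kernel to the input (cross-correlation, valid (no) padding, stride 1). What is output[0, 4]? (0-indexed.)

The receptive field on the input at this output position is [9 7 7 / 2 3 2]. Elementwise product with the kernel and sum: 9·1 + 7·3 + 7·-2 + 2·-1 + 3·-1 + 2·-1.

9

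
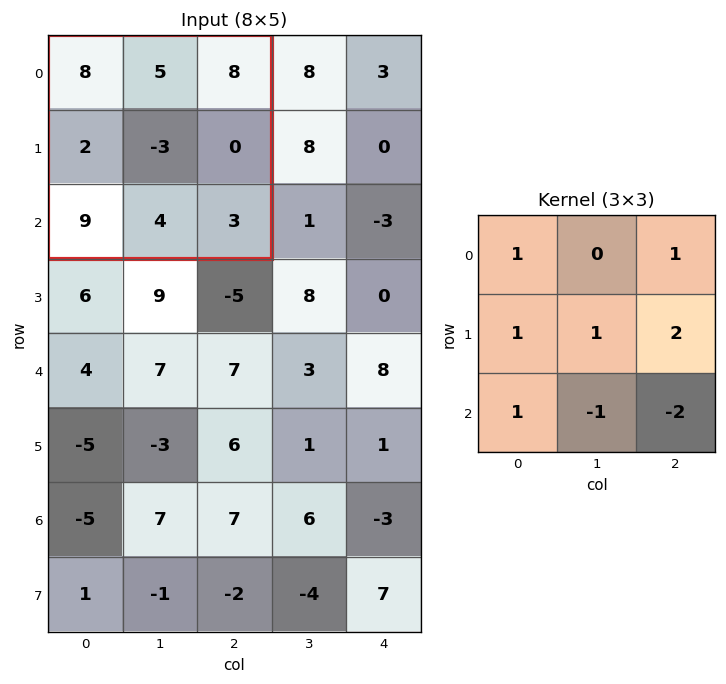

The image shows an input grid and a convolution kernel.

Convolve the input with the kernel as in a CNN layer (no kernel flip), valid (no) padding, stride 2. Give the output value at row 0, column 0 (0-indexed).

14

The receptive field on the input at this output position is [8 5 8 / 2 -3 0 / 9 4 3]. Elementwise product with the kernel and sum: 8·1 + 8·1 + 2·1 + -3·1 + 0·2 + 9·1 + 4·-1 + 3·-2.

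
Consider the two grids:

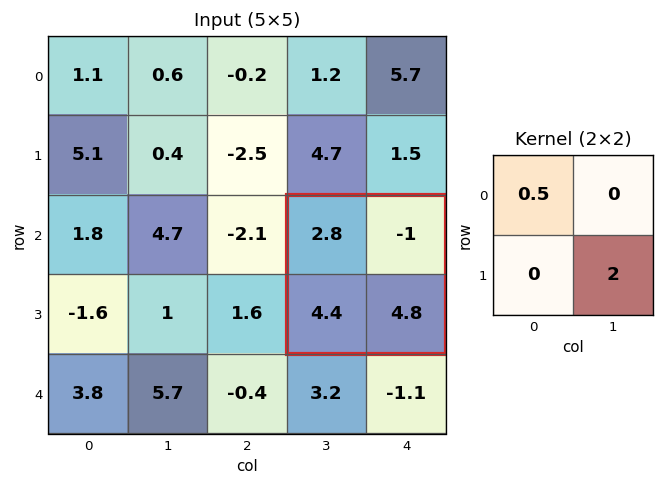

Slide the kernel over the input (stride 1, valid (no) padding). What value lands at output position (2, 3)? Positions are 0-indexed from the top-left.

The receptive field on the input at this output position is [2.8 -1 / 4.4 4.8]. Elementwise product with the kernel and sum: 2.8·0.5 + 4.8·2.

11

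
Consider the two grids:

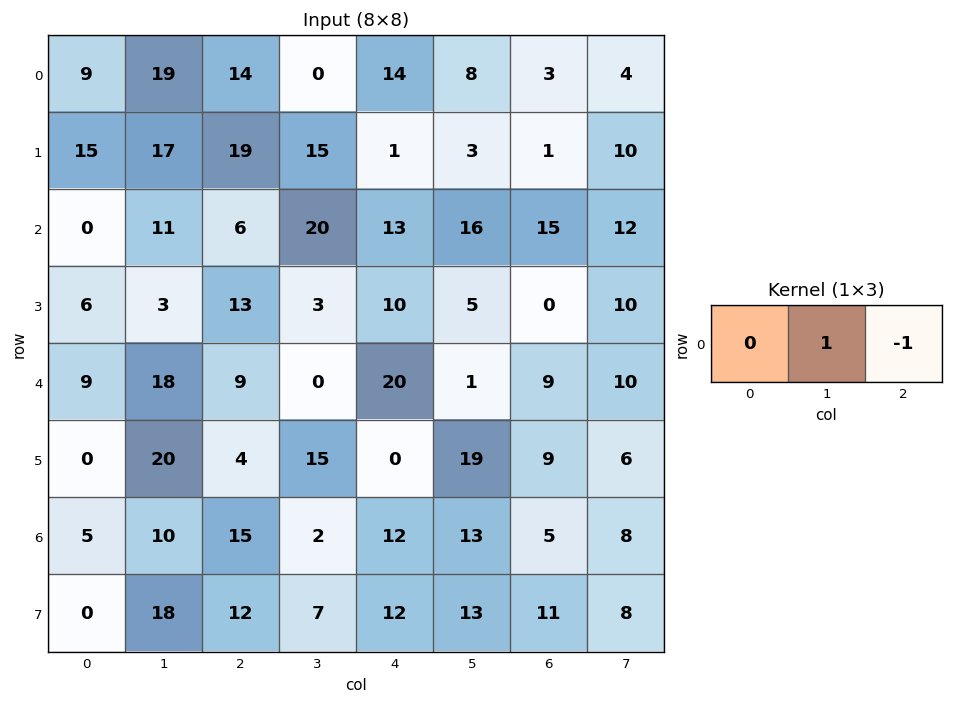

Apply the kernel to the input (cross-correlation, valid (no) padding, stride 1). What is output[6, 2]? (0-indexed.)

-10

The receptive field on the input at this output position is [15 2 12]. Elementwise product with the kernel and sum: 2·1 + 12·-1.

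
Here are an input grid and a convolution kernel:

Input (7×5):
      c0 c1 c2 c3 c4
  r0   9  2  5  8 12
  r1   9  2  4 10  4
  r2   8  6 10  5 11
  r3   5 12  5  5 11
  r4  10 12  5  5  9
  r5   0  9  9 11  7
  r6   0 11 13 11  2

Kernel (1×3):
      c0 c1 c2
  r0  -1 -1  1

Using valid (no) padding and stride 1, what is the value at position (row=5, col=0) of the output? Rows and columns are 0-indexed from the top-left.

0

The receptive field on the input at this output position is [0 9 9]. Elementwise product with the kernel and sum: 0·-1 + 9·-1 + 9·1.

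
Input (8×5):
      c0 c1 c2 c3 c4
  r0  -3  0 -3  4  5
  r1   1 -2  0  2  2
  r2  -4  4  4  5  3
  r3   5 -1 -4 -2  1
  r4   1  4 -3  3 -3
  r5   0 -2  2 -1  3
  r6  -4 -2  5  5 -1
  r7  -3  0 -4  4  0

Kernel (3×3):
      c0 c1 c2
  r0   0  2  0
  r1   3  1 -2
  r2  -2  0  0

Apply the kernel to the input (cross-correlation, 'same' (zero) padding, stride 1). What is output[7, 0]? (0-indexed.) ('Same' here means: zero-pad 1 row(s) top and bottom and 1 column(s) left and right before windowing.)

The receptive field on the zero-padded input at this output position is [0 -4 -2 / 0 -3 0 / 0 0 0]. Elementwise product with the kernel and sum: -4·2 + 0·3 + -3·1 + 0·-2 + 0·-2.

-11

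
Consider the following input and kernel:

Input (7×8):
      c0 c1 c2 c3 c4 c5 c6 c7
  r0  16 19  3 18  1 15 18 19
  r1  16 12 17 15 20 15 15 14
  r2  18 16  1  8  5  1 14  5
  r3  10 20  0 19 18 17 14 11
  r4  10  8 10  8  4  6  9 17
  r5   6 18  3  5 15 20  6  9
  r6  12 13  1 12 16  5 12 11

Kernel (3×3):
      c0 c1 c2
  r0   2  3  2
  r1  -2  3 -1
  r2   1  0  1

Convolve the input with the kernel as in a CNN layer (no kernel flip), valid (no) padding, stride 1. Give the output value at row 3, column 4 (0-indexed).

The receptive field on the input at this output position is [18 17 14 / 4 6 9 / 15 20 6]. Elementwise product with the kernel and sum: 18·2 + 17·3 + 14·2 + 4·-2 + 6·3 + 9·-1 + 15·1 + 6·1.

137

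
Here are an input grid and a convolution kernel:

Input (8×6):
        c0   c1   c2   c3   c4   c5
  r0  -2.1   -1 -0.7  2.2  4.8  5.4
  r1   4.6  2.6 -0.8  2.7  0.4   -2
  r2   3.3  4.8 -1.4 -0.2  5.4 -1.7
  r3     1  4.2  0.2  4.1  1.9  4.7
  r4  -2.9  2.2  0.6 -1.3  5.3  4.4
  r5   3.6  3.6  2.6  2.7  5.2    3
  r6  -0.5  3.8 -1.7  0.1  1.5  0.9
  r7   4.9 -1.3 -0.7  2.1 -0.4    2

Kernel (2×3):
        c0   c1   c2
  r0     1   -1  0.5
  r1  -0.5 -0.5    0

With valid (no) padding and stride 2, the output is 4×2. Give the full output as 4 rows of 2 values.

-5.05 -1.45
-4.8 -0.65
-8.4 1.9
-6.95 -1.75

Output[0,0]: The receptive field on the input at this output position is [-2.1 -1 -0.7 / 4.6 2.6 -0.8]. Elementwise product with the kernel and sum: -2.1·1 + -1·-1 + -0.7·0.5 + 4.6·-0.5 + 2.6·-0.5.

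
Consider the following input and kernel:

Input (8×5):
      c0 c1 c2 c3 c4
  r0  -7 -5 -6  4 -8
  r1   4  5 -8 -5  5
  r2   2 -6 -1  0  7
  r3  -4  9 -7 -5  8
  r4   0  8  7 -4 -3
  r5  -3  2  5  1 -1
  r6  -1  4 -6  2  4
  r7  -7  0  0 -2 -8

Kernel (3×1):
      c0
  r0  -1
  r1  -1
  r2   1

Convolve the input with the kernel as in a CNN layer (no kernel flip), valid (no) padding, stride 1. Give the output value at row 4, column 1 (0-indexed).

-6

The receptive field on the input at this output position is [8 / 2 / 4]. Elementwise product with the kernel and sum: 8·-1 + 2·-1 + 4·1.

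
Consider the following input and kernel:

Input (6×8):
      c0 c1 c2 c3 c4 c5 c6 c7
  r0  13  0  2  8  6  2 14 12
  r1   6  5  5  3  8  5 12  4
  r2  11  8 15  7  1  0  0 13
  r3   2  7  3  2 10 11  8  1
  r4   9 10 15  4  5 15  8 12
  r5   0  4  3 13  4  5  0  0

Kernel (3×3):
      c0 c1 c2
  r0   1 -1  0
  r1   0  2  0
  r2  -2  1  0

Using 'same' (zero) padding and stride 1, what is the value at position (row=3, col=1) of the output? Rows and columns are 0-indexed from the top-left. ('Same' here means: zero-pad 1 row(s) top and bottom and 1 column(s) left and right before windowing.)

The receptive field on the zero-padded input at this output position is [11 8 15 / 2 7 3 / 9 10 15]. Elementwise product with the kernel and sum: 11·1 + 8·-1 + 7·2 + 9·-2 + 10·1.

9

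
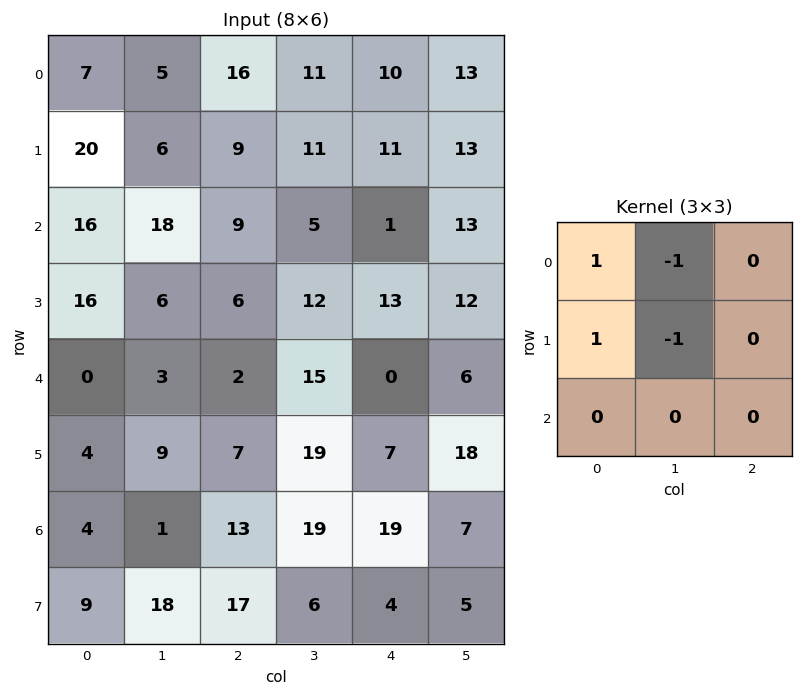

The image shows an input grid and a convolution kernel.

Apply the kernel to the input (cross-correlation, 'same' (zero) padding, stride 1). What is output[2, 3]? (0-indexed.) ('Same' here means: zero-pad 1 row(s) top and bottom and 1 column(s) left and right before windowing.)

The receptive field on the zero-padded input at this output position is [9 11 11 / 9 5 1 / 6 12 13]. Elementwise product with the kernel and sum: 9·1 + 11·-1 + 9·1 + 5·-1.

2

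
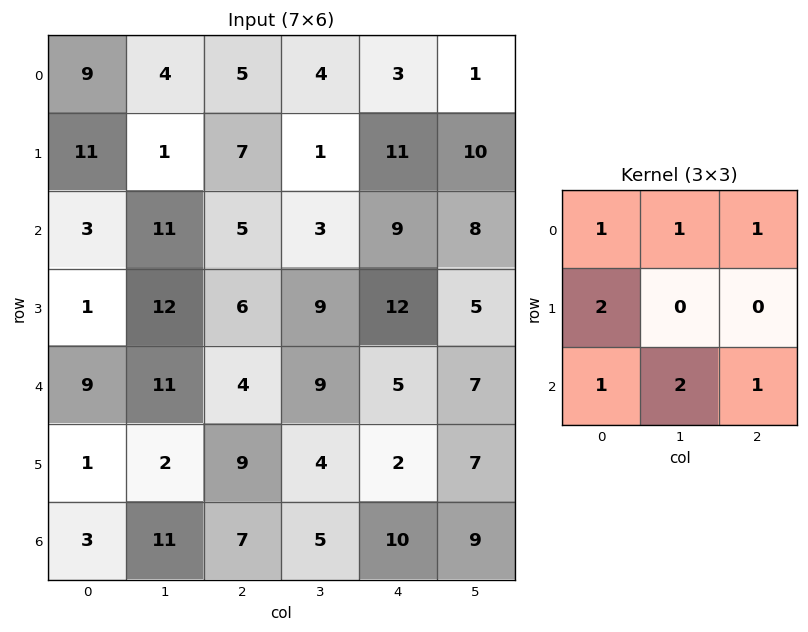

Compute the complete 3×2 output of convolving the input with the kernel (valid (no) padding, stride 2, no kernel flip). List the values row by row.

Output[0,0]: The receptive field on the input at this output position is [9 4 5 / 11 1 7 / 3 11 5]. Elementwise product with the kernel and sum: 9·1 + 4·1 + 5·1 + 11·2 + 3·1 + 11·2 + 5·1.
Output[0,1]: The receptive field on the input at this output position is [5 4 3 / 7 1 11 / 5 3 9]. Elementwise product with the kernel and sum: 5·1 + 4·1 + 3·1 + 7·2 + 5·1 + 3·2 + 9·1.

70 46
56 56
58 63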